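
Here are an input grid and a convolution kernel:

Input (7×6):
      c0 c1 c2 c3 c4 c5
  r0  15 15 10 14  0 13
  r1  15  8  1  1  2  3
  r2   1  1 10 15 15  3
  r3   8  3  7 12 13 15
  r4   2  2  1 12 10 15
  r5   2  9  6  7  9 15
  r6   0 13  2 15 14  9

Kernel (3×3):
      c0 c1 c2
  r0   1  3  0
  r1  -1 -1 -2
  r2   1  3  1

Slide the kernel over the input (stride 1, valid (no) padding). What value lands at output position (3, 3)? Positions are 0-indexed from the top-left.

The receptive field on the input at this output position is [12 13 15 / 12 10 15 / 7 9 15]. Elementwise product with the kernel and sum: 12·1 + 13·3 + 12·-1 + 10·-1 + 15·-2 + 7·1 + 9·3 + 15·1.

48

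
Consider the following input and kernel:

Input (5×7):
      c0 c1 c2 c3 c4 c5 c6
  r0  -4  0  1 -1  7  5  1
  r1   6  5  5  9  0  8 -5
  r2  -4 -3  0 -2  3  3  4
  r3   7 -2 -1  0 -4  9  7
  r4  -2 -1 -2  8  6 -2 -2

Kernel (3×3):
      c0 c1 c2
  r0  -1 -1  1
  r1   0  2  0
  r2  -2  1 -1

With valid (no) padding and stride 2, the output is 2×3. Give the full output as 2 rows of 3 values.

20 20 -2
8 11 4

Output[0,0]: The receptive field on the input at this output position is [-4 0 1 / 6 5 5 / -4 -3 0]. Elementwise product with the kernel and sum: -4·-1 + 0·-1 + 1·1 + 5·2 + -4·-2 + -3·1 + 0·-1.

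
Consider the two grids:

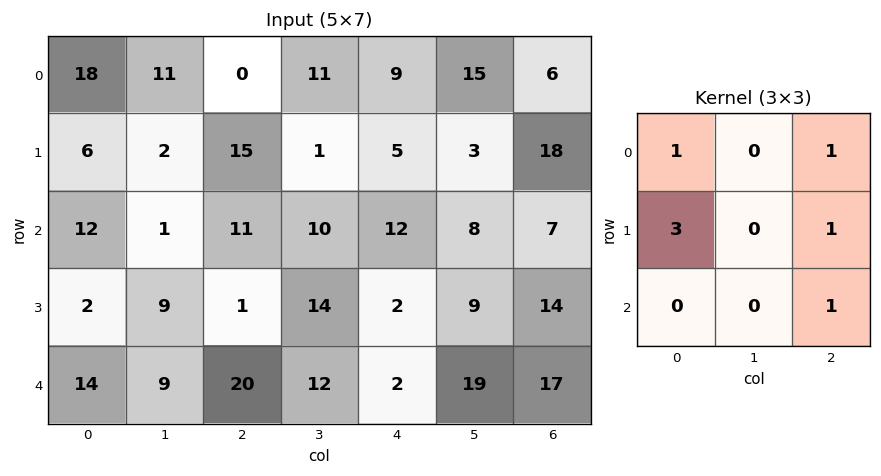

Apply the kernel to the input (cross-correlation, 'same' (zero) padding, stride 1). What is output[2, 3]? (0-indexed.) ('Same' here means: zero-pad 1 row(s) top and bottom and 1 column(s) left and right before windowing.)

The receptive field on the zero-padded input at this output position is [15 1 5 / 11 10 12 / 1 14 2]. Elementwise product with the kernel and sum: 15·1 + 5·1 + 11·3 + 12·1 + 2·1.

67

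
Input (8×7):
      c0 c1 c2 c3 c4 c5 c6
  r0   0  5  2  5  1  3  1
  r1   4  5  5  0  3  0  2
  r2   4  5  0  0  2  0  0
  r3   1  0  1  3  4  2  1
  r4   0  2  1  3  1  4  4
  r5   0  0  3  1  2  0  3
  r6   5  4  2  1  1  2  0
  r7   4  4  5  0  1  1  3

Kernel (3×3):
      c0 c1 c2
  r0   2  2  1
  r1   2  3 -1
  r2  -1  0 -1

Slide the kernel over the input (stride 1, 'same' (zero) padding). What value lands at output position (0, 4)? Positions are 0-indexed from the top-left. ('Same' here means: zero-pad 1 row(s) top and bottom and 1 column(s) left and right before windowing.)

10

The receptive field on the zero-padded input at this output position is [0 0 0 / 5 1 3 / 0 3 0]. Elementwise product with the kernel and sum: 0·2 + 0·2 + 0·1 + 5·2 + 1·3 + 3·-1 + 0·-1 + 0·-1.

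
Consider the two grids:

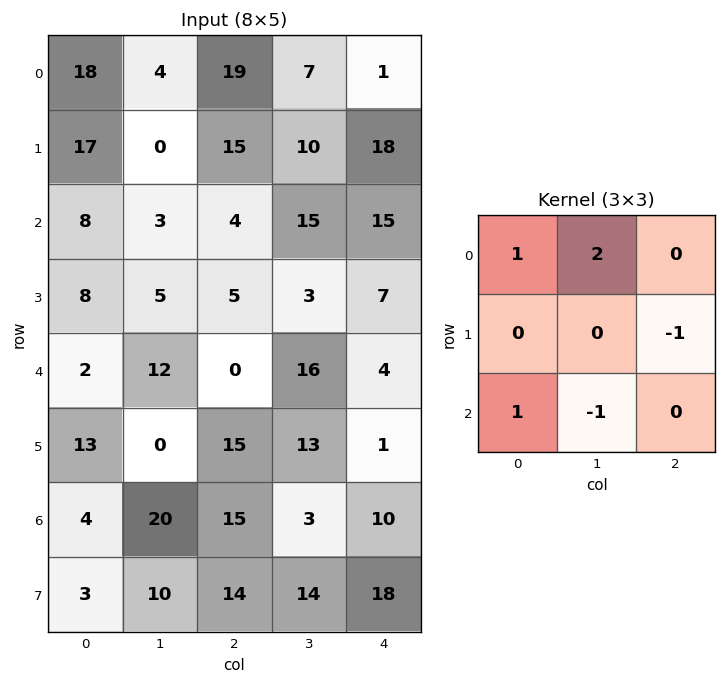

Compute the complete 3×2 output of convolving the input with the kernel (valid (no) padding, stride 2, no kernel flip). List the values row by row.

Output[0,0]: The receptive field on the input at this output position is [18 4 19 / 17 0 15 / 8 3 4]. Elementwise product with the kernel and sum: 18·1 + 4·2 + 15·-1 + 8·1 + 3·-1.
Output[0,1]: The receptive field on the input at this output position is [19 7 1 / 15 10 18 / 4 15 15]. Elementwise product with the kernel and sum: 19·1 + 7·2 + 18·-1 + 4·1 + 15·-1.

16 4
-1 11
-5 43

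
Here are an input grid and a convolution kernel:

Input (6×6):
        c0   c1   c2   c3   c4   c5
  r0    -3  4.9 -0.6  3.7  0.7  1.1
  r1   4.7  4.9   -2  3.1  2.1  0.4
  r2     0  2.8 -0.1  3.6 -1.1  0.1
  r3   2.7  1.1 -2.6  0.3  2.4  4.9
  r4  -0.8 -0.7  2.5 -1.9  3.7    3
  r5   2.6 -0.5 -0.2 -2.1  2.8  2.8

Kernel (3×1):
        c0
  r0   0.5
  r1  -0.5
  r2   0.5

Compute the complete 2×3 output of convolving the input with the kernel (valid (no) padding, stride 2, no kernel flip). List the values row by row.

Output[0,0]: The receptive field on the input at this output position is [-3 / 4.7 / 0]. Elementwise product with the kernel and sum: -3·0.5 + 4.7·-0.5 + 0·0.5.

-3.85 0.65 -1.25
-1.75 2.5 0.1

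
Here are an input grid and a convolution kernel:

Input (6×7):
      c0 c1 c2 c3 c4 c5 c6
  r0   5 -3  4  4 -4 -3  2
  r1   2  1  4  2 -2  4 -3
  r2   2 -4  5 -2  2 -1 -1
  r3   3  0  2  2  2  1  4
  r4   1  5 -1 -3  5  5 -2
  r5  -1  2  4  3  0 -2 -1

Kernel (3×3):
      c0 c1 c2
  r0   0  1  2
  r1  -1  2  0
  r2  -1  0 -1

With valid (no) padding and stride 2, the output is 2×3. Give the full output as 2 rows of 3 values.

-2 -11 10
3 0 -6

Output[0,0]: The receptive field on the input at this output position is [5 -3 4 / 2 1 4 / 2 -4 5]. Elementwise product with the kernel and sum: -3·1 + 4·2 + 2·-1 + 1·2 + 2·-1 + 5·-1.
Output[0,1]: The receptive field on the input at this output position is [4 4 -4 / 4 2 -2 / 5 -2 2]. Elementwise product with the kernel and sum: 4·1 + -4·2 + 4·-1 + 2·2 + 5·-1 + 2·-1.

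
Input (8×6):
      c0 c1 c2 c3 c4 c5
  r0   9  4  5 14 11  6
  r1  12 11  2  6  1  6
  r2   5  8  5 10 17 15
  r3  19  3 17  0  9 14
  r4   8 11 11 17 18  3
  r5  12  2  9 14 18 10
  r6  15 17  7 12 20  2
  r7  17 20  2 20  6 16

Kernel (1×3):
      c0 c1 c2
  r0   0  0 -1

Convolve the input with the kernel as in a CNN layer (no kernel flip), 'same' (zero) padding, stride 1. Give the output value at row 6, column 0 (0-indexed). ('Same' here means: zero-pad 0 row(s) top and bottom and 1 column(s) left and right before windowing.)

-17

The receptive field on the zero-padded input at this output position is [0 15 17]. Elementwise product with the kernel and sum: 17·-1.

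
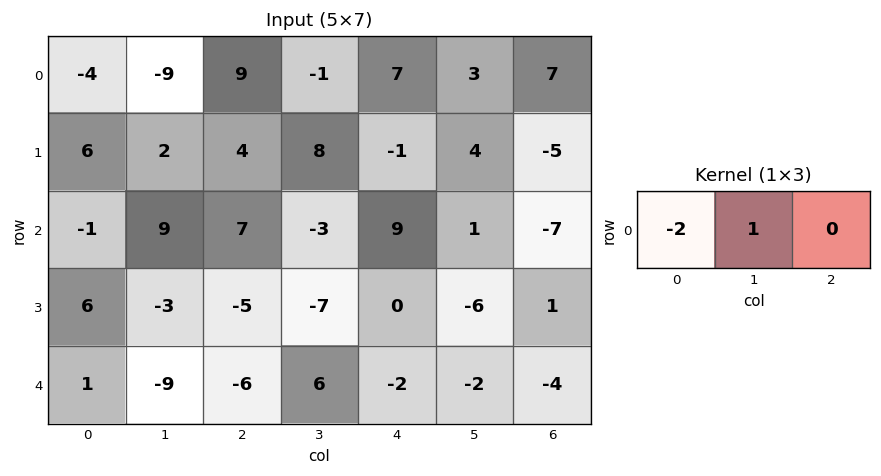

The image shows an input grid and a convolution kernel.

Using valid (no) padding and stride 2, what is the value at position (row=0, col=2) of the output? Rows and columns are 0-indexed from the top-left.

The receptive field on the input at this output position is [7 3 7]. Elementwise product with the kernel and sum: 7·-2 + 3·1.

-11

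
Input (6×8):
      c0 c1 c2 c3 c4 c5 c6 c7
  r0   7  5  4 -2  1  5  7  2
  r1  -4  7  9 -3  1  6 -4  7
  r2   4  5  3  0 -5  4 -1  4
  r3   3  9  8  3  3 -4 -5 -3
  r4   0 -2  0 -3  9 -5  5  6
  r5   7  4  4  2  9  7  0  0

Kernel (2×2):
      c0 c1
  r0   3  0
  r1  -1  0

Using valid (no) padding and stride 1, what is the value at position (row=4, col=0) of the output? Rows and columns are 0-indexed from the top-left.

The receptive field on the input at this output position is [0 -2 / 7 4]. Elementwise product with the kernel and sum: 0·3 + 7·-1.

-7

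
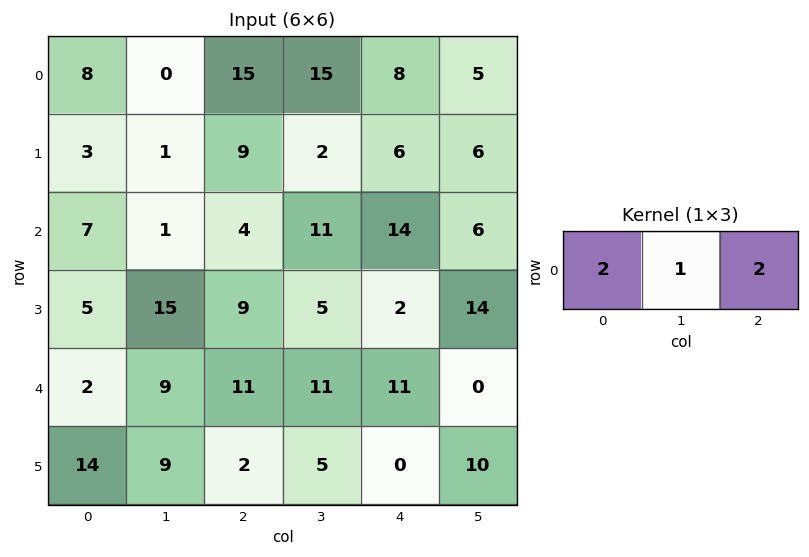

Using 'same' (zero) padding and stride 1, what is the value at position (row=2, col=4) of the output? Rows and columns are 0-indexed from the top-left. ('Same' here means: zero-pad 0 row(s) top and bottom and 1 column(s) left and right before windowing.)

48

The receptive field on the zero-padded input at this output position is [11 14 6]. Elementwise product with the kernel and sum: 11·2 + 14·1 + 6·2.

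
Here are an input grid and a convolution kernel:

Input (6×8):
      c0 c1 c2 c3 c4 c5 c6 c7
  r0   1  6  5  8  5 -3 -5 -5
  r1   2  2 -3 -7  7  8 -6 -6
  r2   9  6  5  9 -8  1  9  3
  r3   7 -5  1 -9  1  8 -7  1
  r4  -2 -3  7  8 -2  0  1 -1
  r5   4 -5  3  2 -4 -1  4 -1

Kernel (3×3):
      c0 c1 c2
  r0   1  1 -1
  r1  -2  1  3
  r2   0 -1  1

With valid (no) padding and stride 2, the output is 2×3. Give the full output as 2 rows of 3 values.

-10 11 -9
4 4 -30

Output[0,0]: The receptive field on the input at this output position is [1 6 5 / 2 2 -3 / 9 6 5]. Elementwise product with the kernel and sum: 1·1 + 6·1 + 5·-1 + 2·-2 + 2·1 + -3·3 + 6·-1 + 5·1.
Output[0,1]: The receptive field on the input at this output position is [5 8 5 / -3 -7 7 / 5 9 -8]. Elementwise product with the kernel and sum: 5·1 + 8·1 + 5·-1 + -3·-2 + -7·1 + 7·3 + 9·-1 + -8·1.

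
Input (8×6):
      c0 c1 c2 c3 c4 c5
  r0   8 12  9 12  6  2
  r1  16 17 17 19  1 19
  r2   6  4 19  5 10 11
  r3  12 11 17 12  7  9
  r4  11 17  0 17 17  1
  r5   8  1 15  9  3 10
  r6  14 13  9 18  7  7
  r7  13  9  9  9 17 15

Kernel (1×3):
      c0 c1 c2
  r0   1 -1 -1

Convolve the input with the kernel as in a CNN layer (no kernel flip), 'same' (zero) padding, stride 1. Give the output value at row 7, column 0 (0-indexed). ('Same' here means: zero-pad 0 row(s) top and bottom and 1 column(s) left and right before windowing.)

The receptive field on the zero-padded input at this output position is [0 13 9]. Elementwise product with the kernel and sum: 0·1 + 13·-1 + 9·-1.

-22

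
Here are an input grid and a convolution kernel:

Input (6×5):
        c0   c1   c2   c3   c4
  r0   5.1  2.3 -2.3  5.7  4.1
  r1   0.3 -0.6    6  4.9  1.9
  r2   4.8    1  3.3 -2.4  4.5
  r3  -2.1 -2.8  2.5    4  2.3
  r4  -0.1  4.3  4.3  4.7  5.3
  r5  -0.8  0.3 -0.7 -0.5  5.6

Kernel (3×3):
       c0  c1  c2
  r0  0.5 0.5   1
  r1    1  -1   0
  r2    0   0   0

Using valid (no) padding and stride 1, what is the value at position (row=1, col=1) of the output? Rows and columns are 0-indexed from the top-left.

5.3

The receptive field on the input at this output position is [-0.6 6 4.9 / 1 3.3 -2.4 / -2.8 2.5 4]. Elementwise product with the kernel and sum: -0.6·0.5 + 6·0.5 + 4.9·1 + 1·1 + 3.3·-1.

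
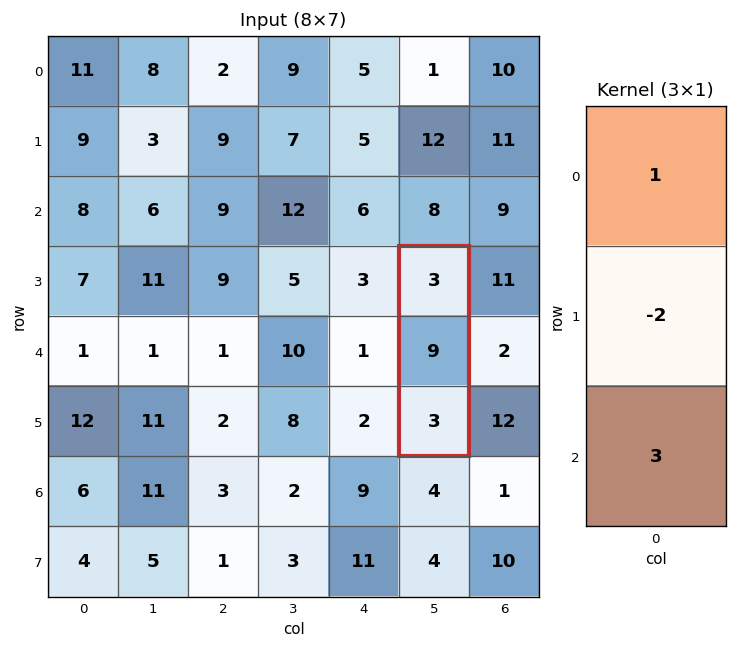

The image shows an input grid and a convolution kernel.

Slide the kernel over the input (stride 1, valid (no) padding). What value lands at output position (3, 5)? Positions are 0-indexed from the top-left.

The receptive field on the input at this output position is [3 / 9 / 3]. Elementwise product with the kernel and sum: 3·1 + 9·-2 + 3·3.

-6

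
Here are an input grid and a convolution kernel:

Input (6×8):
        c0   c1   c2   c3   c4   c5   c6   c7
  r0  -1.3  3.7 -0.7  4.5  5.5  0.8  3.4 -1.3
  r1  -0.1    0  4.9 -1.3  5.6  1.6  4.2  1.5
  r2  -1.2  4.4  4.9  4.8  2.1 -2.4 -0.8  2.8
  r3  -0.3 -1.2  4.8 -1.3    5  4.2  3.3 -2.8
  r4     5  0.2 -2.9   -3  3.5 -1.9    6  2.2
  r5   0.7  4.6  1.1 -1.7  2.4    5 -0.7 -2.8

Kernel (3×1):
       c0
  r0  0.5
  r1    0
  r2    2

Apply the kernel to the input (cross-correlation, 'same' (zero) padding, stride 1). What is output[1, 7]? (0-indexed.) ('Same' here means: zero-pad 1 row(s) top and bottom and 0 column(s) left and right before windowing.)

4.95

The receptive field on the zero-padded input at this output position is [-1.3 / 1.5 / 2.8]. Elementwise product with the kernel and sum: -1.3·0.5 + 2.8·2.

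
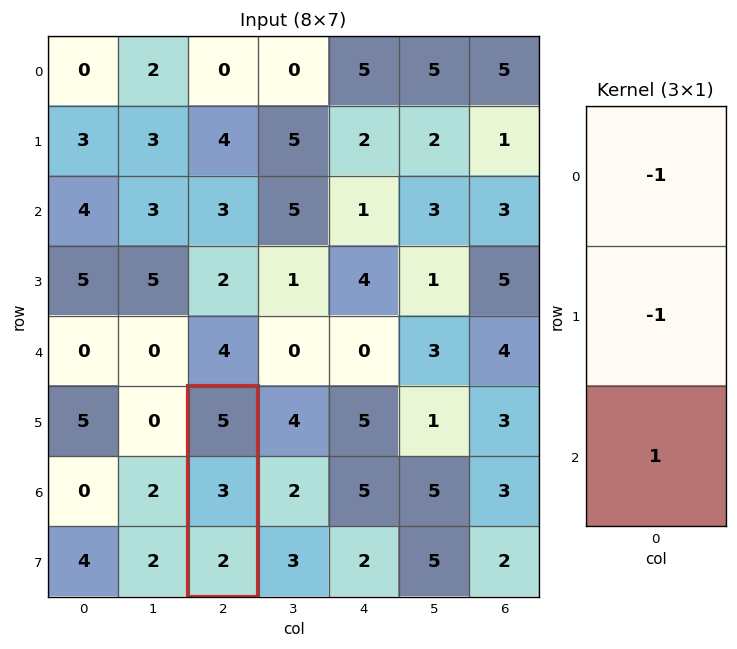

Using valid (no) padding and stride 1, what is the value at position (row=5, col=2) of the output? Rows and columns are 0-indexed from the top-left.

-6

The receptive field on the input at this output position is [5 / 3 / 2]. Elementwise product with the kernel and sum: 5·-1 + 3·-1 + 2·1.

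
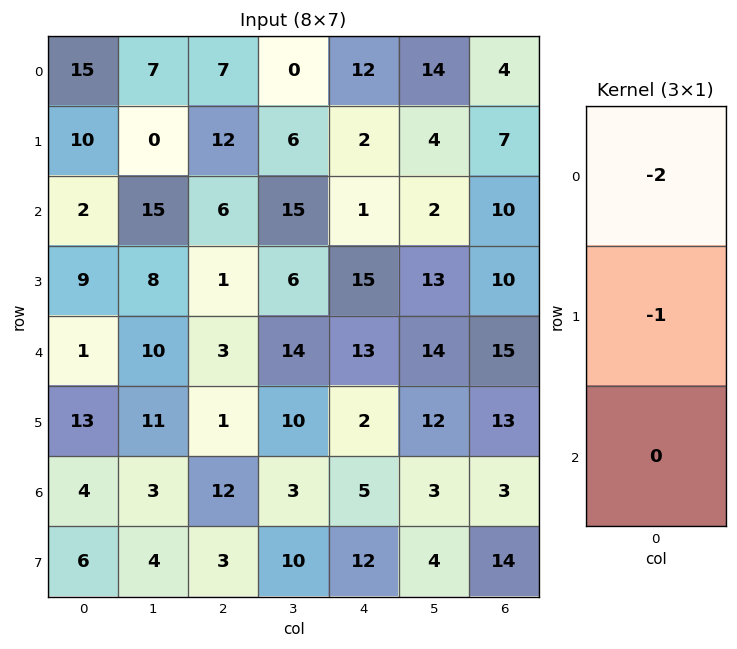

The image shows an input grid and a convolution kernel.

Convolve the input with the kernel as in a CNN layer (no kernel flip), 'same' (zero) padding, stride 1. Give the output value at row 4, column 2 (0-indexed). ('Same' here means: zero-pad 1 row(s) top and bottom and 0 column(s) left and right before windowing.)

-5

The receptive field on the zero-padded input at this output position is [1 / 3 / 1]. Elementwise product with the kernel and sum: 1·-2 + 3·-1.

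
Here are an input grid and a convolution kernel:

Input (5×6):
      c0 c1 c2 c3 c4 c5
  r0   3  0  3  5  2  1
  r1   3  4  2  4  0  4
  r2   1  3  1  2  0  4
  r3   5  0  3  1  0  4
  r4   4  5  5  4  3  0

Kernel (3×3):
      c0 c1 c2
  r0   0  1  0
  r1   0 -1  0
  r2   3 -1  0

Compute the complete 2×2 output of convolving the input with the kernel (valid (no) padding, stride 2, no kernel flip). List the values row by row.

Output[0,0]: The receptive field on the input at this output position is [3 0 3 / 3 4 2 / 1 3 1]. Elementwise product with the kernel and sum: 0·1 + 4·-1 + 1·3 + 3·-1.

-4 2
10 12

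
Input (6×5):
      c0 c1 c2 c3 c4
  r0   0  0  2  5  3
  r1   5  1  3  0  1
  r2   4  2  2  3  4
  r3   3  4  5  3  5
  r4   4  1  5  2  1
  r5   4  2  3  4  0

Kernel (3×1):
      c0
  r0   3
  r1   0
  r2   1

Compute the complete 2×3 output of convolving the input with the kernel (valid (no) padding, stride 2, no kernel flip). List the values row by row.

4 8 13
16 11 13

Output[0,0]: The receptive field on the input at this output position is [0 / 5 / 4]. Elementwise product with the kernel and sum: 0·3 + 4·1.
Output[0,1]: The receptive field on the input at this output position is [2 / 3 / 2]. Elementwise product with the kernel and sum: 2·3 + 2·1.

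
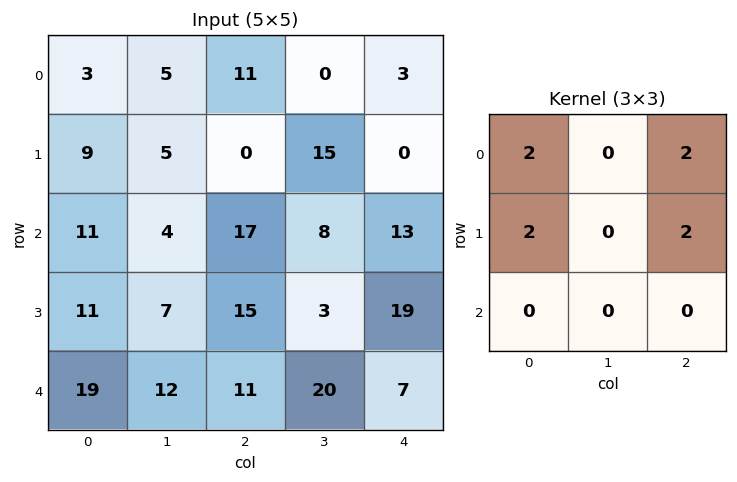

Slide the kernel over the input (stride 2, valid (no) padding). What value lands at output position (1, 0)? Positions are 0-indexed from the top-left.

The receptive field on the input at this output position is [11 4 17 / 11 7 15 / 19 12 11]. Elementwise product with the kernel and sum: 11·2 + 17·2 + 11·2 + 15·2.

108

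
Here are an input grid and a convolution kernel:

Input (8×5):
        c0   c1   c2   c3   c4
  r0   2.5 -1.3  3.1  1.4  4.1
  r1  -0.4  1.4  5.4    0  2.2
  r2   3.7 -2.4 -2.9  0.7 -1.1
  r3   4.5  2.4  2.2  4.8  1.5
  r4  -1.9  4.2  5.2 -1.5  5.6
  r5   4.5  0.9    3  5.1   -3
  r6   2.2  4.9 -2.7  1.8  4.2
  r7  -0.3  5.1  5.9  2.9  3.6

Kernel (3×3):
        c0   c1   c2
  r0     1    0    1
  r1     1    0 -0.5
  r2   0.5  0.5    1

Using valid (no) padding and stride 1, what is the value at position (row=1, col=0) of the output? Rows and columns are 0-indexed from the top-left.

The receptive field on the input at this output position is [-0.4 1.4 5.4 / 3.7 -2.4 -2.9 / 4.5 2.4 2.2]. Elementwise product with the kernel and sum: -0.4·1 + 5.4·1 + 3.7·1 + -2.9·-0.5 + 4.5·0.5 + 2.4·0.5 + 2.2·1.

15.8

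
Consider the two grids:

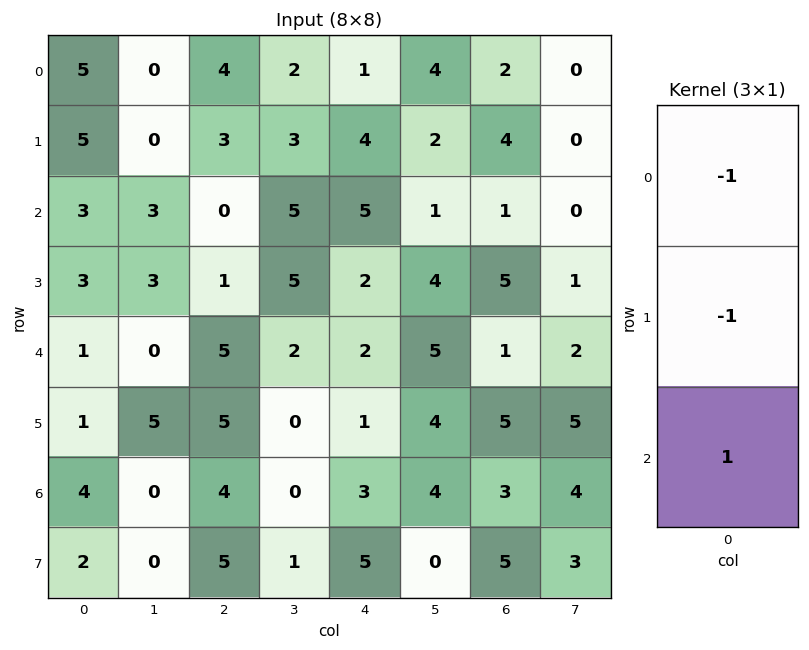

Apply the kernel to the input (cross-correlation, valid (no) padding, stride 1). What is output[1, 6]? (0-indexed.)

The receptive field on the input at this output position is [4 / 1 / 5]. Elementwise product with the kernel and sum: 4·-1 + 1·-1 + 5·1.

0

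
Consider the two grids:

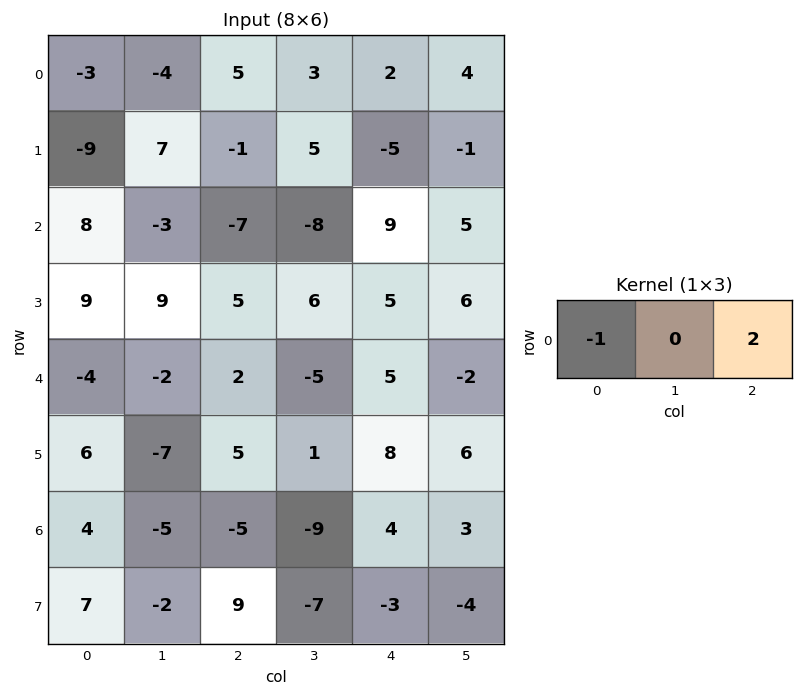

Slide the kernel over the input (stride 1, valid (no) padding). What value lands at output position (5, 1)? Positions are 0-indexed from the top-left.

9

The receptive field on the input at this output position is [-7 5 1]. Elementwise product with the kernel and sum: -7·-1 + 1·2.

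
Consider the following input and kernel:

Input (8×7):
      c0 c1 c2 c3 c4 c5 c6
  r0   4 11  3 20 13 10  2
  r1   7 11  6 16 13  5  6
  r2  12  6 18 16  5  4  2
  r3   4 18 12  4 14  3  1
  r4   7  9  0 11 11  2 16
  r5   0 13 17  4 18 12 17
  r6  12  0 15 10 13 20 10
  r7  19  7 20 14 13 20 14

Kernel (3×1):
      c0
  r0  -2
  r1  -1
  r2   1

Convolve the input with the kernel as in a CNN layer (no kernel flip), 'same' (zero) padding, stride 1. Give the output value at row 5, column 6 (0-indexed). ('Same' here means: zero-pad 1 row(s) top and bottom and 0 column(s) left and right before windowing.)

The receptive field on the zero-padded input at this output position is [16 / 17 / 10]. Elementwise product with the kernel and sum: 16·-2 + 17·-1 + 10·1.

-39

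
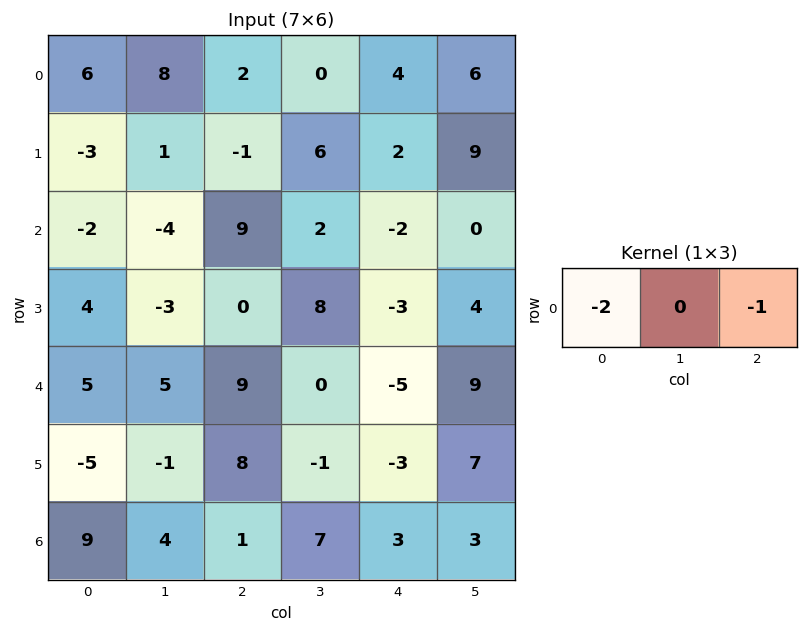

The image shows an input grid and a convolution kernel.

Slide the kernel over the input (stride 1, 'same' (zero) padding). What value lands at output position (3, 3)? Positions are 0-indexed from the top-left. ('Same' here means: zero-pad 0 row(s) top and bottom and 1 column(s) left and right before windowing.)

3

The receptive field on the zero-padded input at this output position is [0 8 -3]. Elementwise product with the kernel and sum: 0·-2 + -3·-1.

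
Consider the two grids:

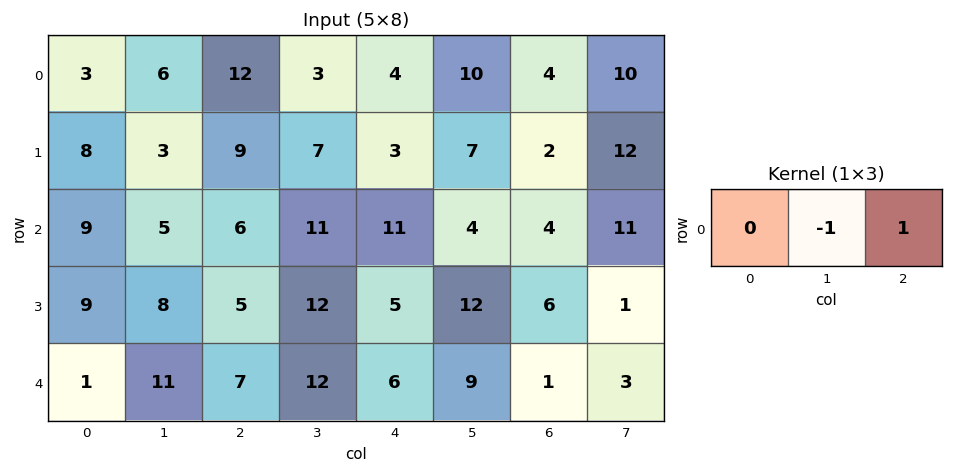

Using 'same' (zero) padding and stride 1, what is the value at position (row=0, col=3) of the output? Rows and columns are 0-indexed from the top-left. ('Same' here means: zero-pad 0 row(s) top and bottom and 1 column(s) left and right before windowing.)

1

The receptive field on the zero-padded input at this output position is [12 3 4]. Elementwise product with the kernel and sum: 3·-1 + 4·1.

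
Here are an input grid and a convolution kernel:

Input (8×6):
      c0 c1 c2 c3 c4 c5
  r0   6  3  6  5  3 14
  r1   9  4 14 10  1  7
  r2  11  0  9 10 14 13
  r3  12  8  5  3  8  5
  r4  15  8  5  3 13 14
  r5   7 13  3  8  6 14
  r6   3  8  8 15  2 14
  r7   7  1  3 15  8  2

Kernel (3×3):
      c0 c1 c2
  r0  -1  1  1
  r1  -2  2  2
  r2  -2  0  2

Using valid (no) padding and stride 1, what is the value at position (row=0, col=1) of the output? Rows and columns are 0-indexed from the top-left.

68

The receptive field on the input at this output position is [3 6 5 / 4 14 10 / 0 9 10]. Elementwise product with the kernel and sum: 3·-1 + 6·1 + 5·1 + 4·-2 + 14·2 + 10·2 + 0·-2 + 10·2.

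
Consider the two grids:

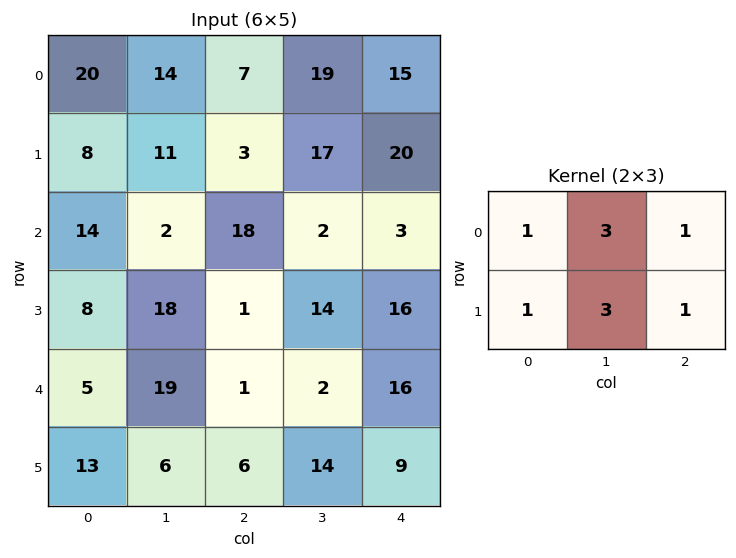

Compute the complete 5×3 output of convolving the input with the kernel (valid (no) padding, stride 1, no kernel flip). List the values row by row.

Output[0,0]: The receptive field on the input at this output position is [20 14 7 / 8 11 3]. Elementwise product with the kernel and sum: 20·1 + 14·3 + 7·1 + 8·1 + 11·3 + 3·1.

113 91 153
82 95 101
101 93 86
126 59 82
100 62 80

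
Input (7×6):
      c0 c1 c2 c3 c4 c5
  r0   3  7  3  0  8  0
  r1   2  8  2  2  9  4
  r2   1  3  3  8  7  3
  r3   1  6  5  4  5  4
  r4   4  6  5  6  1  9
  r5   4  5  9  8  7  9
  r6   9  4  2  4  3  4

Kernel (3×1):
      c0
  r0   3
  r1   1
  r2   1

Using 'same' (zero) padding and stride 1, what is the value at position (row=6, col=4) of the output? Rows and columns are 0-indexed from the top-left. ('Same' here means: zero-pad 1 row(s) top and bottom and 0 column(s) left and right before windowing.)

The receptive field on the zero-padded input at this output position is [7 / 3 / 0]. Elementwise product with the kernel and sum: 7·3 + 3·1 + 0·1.

24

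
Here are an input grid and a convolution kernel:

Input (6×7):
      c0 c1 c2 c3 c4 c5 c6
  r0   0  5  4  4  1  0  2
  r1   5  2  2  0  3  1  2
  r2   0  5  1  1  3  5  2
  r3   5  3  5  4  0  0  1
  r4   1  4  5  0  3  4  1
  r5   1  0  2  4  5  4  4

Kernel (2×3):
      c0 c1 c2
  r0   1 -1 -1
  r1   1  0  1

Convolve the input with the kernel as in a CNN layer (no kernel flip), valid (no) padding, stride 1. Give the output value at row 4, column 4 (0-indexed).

The receptive field on the input at this output position is [3 4 1 / 5 4 4]. Elementwise product with the kernel and sum: 3·1 + 4·-1 + 1·-1 + 5·1 + 4·1.

7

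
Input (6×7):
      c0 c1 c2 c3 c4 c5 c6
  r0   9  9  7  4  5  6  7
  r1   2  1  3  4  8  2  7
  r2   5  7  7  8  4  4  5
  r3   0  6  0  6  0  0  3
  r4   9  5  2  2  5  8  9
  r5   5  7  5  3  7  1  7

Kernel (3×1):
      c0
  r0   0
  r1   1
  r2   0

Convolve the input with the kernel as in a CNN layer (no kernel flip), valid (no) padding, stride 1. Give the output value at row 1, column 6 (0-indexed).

The receptive field on the input at this output position is [7 / 5 / 3]. Elementwise product with the kernel and sum: 5·1.

5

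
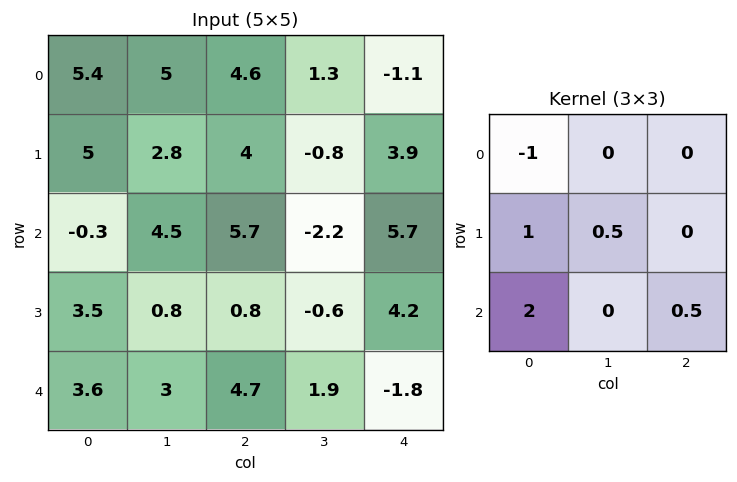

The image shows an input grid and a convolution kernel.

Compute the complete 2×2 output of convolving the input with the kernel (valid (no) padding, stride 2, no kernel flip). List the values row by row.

Output[0,0]: The receptive field on the input at this output position is [5.4 5 4.6 / 5 2.8 4 / -0.3 4.5 5.7]. Elementwise product with the kernel and sum: 5.4·-1 + 5·1 + 2.8·0.5 + -0.3·2 + 5.7·0.5.

3.25 13.25
13.75 3.3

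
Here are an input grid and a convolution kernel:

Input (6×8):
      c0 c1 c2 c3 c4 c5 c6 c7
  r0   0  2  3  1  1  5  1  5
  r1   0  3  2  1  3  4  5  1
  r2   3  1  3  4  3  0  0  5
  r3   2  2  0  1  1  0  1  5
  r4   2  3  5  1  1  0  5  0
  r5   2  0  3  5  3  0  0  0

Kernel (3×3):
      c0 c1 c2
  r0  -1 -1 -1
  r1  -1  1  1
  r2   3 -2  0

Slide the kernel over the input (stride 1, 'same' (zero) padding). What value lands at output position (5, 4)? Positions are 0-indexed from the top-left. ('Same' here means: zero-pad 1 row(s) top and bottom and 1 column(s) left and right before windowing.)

-4

The receptive field on the zero-padded input at this output position is [1 1 0 / 5 3 0 / 0 0 0]. Elementwise product with the kernel and sum: 1·-1 + 1·-1 + 0·-1 + 5·-1 + 3·1 + 0·1 + 0·3 + 0·-2.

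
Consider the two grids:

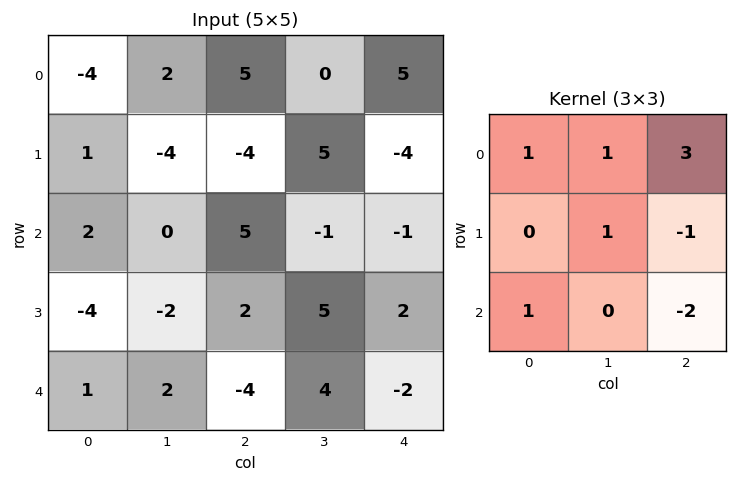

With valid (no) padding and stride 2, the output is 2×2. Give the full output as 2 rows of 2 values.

5 36
22 4

Output[0,0]: The receptive field on the input at this output position is [-4 2 5 / 1 -4 -4 / 2 0 5]. Elementwise product with the kernel and sum: -4·1 + 2·1 + 5·3 + -4·1 + -4·-1 + 2·1 + 5·-2.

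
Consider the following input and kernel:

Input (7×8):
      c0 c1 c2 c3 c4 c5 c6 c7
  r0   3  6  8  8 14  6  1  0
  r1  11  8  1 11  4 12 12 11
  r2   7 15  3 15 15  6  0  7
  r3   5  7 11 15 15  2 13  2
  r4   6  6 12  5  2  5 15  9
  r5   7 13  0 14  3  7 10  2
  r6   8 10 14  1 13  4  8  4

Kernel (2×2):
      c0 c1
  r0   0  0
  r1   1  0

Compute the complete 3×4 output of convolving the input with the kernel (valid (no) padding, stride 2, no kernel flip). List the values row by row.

11 1 4 12
5 11 15 13
7 0 3 10

Output[0,0]: The receptive field on the input at this output position is [3 6 / 11 8]. Elementwise product with the kernel and sum: 11·1.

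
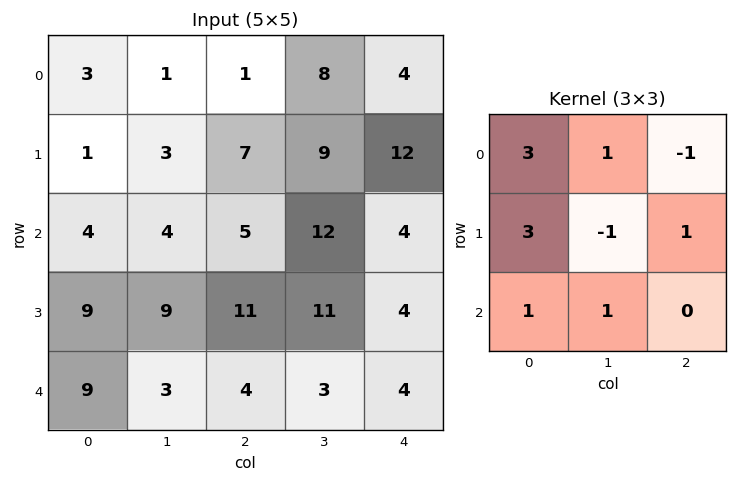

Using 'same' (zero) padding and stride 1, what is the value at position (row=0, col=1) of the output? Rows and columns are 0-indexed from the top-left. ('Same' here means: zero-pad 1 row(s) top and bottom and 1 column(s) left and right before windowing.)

The receptive field on the zero-padded input at this output position is [0 0 0 / 3 1 1 / 1 3 7]. Elementwise product with the kernel and sum: 0·3 + 0·1 + 0·-1 + 3·3 + 1·-1 + 1·1 + 1·1 + 3·1.

13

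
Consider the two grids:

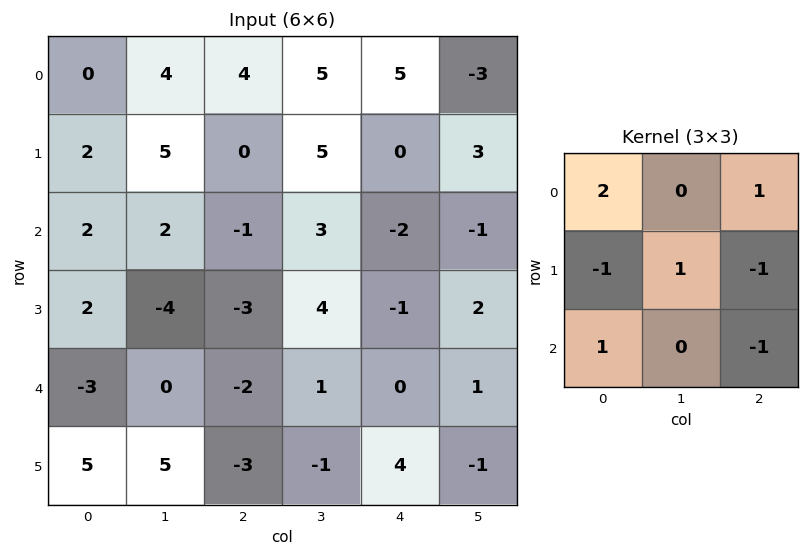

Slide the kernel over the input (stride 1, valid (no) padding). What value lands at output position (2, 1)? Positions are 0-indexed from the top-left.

The receptive field on the input at this output position is [2 -1 3 / -4 -3 4 / 0 -2 1]. Elementwise product with the kernel and sum: 2·2 + 3·1 + -4·-1 + -3·1 + 4·-1 + 0·1 + 1·-1.

3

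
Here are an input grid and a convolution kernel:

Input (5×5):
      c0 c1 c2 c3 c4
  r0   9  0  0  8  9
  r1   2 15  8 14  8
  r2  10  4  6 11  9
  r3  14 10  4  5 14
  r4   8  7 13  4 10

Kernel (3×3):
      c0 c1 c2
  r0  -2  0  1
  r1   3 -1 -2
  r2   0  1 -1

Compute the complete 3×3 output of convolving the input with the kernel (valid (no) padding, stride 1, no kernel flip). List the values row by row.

-45 12 5
24 -33 -28
4 28 -30

Output[0,0]: The receptive field on the input at this output position is [9 0 0 / 2 15 8 / 10 4 6]. Elementwise product with the kernel and sum: 9·-2 + 0·1 + 2·3 + 15·-1 + 8·-2 + 4·1 + 6·-1.
Output[0,1]: The receptive field on the input at this output position is [0 0 8 / 15 8 14 / 4 6 11]. Elementwise product with the kernel and sum: 0·-2 + 8·1 + 15·3 + 8·-1 + 14·-2 + 6·1 + 11·-1.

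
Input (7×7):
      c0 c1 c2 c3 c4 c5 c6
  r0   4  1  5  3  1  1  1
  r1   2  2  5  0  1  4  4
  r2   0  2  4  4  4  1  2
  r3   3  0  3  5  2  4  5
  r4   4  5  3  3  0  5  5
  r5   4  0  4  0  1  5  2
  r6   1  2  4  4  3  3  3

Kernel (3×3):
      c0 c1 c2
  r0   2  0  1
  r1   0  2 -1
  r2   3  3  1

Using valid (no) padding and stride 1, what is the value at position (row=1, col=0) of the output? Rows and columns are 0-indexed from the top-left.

The receptive field on the input at this output position is [2 2 5 / 0 2 4 / 3 0 3]. Elementwise product with the kernel and sum: 2·2 + 5·1 + 2·2 + 4·-1 + 3·3 + 0·3 + 3·1.

21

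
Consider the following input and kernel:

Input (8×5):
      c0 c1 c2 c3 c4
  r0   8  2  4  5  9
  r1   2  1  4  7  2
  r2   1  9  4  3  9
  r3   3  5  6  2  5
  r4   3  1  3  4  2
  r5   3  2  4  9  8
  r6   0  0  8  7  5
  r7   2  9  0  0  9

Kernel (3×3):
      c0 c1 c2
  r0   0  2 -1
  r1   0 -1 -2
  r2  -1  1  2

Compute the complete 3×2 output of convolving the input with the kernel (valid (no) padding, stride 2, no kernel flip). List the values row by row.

7 7
1 -10
5 -10

Output[0,0]: The receptive field on the input at this output position is [8 2 4 / 2 1 4 / 1 9 4]. Elementwise product with the kernel and sum: 2·2 + 4·-1 + 1·-1 + 4·-2 + 1·-1 + 9·1 + 4·2.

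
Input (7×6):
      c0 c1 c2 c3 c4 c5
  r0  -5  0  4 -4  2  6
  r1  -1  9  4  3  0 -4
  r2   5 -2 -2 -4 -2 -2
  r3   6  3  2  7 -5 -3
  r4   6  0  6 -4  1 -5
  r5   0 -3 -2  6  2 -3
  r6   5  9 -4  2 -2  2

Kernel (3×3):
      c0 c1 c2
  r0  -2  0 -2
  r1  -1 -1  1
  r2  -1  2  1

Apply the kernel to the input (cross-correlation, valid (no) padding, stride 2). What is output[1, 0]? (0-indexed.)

The receptive field on the input at this output position is [5 -2 -2 / 6 3 2 / 6 0 6]. Elementwise product with the kernel and sum: 5·-2 + -2·-2 + 6·-1 + 3·-1 + 2·1 + 6·-1 + 0·2 + 6·1.

-13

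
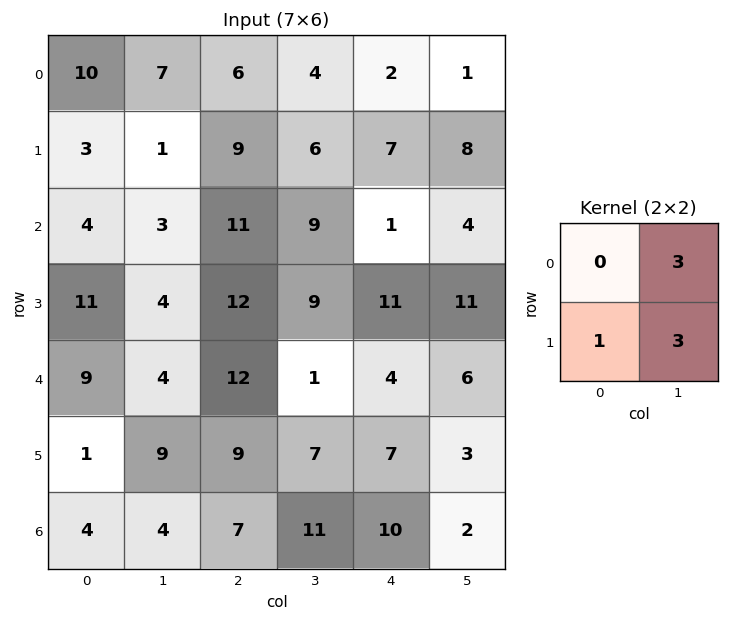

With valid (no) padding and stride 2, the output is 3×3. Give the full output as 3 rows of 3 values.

27 39 34
32 66 56
40 33 34

Output[0,0]: The receptive field on the input at this output position is [10 7 / 3 1]. Elementwise product with the kernel and sum: 7·3 + 3·1 + 1·3.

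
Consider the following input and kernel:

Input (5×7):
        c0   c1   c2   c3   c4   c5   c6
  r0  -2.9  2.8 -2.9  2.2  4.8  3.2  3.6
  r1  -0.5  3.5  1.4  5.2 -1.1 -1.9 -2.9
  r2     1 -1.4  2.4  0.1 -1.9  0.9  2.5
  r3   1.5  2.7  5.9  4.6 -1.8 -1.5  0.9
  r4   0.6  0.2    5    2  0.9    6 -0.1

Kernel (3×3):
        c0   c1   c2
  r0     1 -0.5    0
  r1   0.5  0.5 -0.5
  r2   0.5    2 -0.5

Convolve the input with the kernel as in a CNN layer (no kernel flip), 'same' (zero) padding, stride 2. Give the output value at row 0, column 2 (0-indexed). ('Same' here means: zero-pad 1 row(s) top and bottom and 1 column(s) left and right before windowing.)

The receptive field on the zero-padded input at this output position is [0 0 0 / 2.2 4.8 3.2 / 5.2 -1.1 -1.9]. Elementwise product with the kernel and sum: 0·1 + 0·-0.5 + 2.2·0.5 + 4.8·0.5 + 3.2·-0.5 + 5.2·0.5 + -1.1·2 + -1.9·-0.5.

3.25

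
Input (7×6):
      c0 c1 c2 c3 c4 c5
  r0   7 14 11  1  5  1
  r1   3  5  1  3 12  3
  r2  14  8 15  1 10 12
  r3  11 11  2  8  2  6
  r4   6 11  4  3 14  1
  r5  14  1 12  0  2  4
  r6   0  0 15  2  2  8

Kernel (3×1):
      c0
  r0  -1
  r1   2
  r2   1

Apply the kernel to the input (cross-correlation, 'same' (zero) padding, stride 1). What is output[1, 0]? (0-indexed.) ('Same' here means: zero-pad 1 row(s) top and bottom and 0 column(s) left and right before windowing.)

13

The receptive field on the zero-padded input at this output position is [7 / 3 / 14]. Elementwise product with the kernel and sum: 7·-1 + 3·2 + 14·1.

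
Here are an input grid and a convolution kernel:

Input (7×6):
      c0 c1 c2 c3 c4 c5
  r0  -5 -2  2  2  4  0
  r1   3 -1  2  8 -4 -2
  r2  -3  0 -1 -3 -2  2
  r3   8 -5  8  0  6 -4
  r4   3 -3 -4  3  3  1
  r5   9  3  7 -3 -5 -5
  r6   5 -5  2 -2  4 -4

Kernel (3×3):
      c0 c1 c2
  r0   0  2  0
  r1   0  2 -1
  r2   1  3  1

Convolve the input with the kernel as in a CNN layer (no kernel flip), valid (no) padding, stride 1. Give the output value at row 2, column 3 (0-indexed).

25

The receptive field on the input at this output position is [-3 -2 2 / 0 6 -4 / 3 3 1]. Elementwise product with the kernel and sum: -2·2 + 6·2 + -4·-1 + 3·1 + 3·3 + 1·1.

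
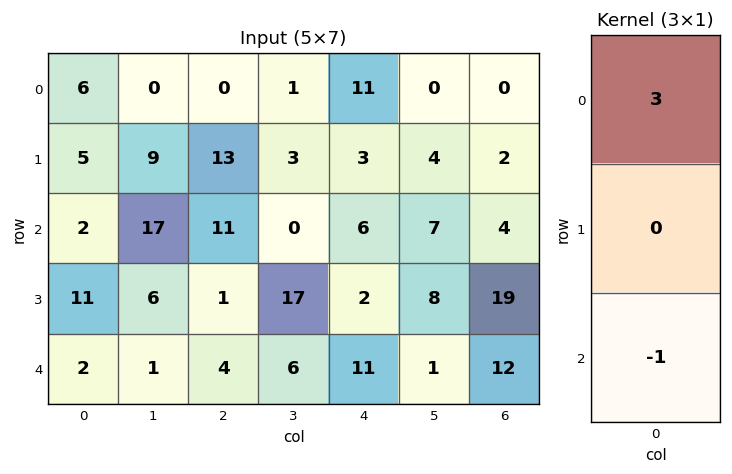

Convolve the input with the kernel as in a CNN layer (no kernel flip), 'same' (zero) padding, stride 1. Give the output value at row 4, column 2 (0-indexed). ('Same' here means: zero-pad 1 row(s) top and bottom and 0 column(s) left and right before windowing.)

3

The receptive field on the zero-padded input at this output position is [1 / 4 / 0]. Elementwise product with the kernel and sum: 1·3 + 0·-1.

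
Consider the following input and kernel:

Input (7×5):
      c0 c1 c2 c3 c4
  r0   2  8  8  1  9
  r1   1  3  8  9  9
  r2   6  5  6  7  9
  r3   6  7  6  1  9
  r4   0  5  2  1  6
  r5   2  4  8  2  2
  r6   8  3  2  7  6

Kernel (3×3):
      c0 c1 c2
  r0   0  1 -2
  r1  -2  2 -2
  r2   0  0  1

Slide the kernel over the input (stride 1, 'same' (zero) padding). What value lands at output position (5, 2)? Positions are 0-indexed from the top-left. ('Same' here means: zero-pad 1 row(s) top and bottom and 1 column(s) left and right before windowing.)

11

The receptive field on the zero-padded input at this output position is [5 2 1 / 4 8 2 / 3 2 7]. Elementwise product with the kernel and sum: 2·1 + 1·-2 + 4·-2 + 8·2 + 2·-2 + 7·1.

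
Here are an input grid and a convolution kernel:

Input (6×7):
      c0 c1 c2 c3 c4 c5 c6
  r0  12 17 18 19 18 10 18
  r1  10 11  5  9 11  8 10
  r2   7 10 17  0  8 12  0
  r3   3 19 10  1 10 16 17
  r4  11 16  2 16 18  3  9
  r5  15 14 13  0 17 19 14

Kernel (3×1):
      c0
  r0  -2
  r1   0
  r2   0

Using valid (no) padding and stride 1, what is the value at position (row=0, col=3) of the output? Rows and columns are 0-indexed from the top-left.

-38

The receptive field on the input at this output position is [19 / 9 / 0]. Elementwise product with the kernel and sum: 19·-2.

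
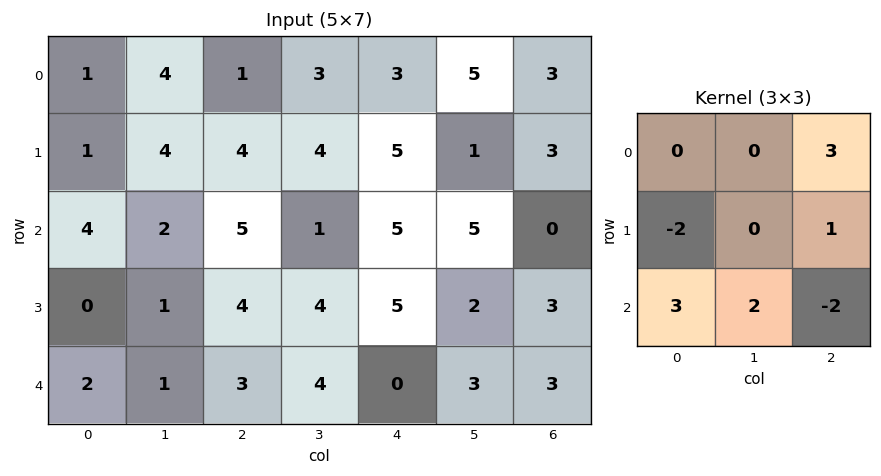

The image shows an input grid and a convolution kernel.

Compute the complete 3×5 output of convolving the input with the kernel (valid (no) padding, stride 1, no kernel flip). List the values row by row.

11 19 13 11 27
3 12 20 24 12
21 6 29 15 -7

Output[0,0]: The receptive field on the input at this output position is [1 4 1 / 1 4 4 / 4 2 5]. Elementwise product with the kernel and sum: 1·3 + 1·-2 + 4·1 + 4·3 + 2·2 + 5·-2.
Output[0,1]: The receptive field on the input at this output position is [4 1 3 / 4 4 4 / 2 5 1]. Elementwise product with the kernel and sum: 3·3 + 4·-2 + 4·1 + 2·3 + 5·2 + 1·-2.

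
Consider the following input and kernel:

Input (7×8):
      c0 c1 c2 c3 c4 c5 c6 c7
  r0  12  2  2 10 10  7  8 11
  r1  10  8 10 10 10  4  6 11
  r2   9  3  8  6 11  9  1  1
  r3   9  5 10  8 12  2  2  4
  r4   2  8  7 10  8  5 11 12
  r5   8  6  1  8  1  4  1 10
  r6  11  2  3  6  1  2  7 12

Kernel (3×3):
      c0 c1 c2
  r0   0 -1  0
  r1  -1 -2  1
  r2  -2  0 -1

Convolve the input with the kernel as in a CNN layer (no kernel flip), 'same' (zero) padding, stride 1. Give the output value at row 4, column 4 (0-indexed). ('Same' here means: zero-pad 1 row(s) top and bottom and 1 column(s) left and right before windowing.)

The receptive field on the zero-padded input at this output position is [8 12 2 / 10 8 5 / 8 1 4]. Elementwise product with the kernel and sum: 12·-1 + 10·-1 + 8·-2 + 5·1 + 8·-2 + 4·-1.

-53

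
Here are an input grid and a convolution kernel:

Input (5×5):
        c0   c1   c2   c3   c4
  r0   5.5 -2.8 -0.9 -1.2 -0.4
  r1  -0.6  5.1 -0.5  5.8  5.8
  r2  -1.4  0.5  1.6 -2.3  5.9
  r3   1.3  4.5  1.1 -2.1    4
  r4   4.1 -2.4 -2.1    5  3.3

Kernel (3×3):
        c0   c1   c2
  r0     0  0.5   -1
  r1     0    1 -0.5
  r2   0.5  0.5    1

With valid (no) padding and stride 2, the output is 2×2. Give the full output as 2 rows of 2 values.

Output[0,0]: The receptive field on the input at this output position is [5.5 -2.8 -0.9 / -0.6 5.1 -0.5 / -1.4 0.5 1.6]. Elementwise product with the kernel and sum: -2.8·0.5 + -0.9·-1 + 5.1·1 + -0.5·-0.5 + -1.4·0.5 + 0.5·0.5 + 1.6·1.
Output[0,1]: The receptive field on the input at this output position is [-0.9 -1.2 -0.4 / -0.5 5.8 5.8 / 1.6 -2.3 5.9]. Elementwise product with the kernel and sum: -1.2·0.5 + -0.4·-1 + 5.8·1 + 5.8·-0.5 + 1.6·0.5 + -2.3·0.5 + 5.9·1.

6 8.25
1.35 -6.4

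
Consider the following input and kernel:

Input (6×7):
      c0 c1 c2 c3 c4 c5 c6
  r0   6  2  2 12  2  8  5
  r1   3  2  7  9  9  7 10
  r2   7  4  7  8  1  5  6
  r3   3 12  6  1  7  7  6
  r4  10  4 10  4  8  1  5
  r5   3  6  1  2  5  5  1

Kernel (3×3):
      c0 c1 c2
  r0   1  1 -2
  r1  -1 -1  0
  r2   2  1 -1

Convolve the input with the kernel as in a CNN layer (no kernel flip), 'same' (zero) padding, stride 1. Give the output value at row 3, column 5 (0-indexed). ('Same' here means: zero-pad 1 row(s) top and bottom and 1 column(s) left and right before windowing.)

-8

The receptive field on the zero-padded input at this output position is [1 5 6 / 7 7 6 / 8 1 5]. Elementwise product with the kernel and sum: 1·1 + 5·1 + 6·-2 + 7·-1 + 7·-1 + 8·2 + 1·1 + 5·-1.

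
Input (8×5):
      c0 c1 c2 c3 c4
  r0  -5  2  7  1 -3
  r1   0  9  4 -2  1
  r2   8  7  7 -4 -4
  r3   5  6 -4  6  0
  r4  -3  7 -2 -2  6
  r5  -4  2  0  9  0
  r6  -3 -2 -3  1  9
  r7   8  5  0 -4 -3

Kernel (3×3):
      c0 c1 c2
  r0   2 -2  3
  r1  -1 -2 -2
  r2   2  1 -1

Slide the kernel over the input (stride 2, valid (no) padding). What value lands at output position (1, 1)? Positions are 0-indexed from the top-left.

-10

The receptive field on the input at this output position is [7 -4 -4 / -4 6 0 / -2 -2 6]. Elementwise product with the kernel and sum: 7·2 + -4·-2 + -4·3 + -4·-1 + 6·-2 + 0·-2 + -2·2 + -2·1 + 6·-1.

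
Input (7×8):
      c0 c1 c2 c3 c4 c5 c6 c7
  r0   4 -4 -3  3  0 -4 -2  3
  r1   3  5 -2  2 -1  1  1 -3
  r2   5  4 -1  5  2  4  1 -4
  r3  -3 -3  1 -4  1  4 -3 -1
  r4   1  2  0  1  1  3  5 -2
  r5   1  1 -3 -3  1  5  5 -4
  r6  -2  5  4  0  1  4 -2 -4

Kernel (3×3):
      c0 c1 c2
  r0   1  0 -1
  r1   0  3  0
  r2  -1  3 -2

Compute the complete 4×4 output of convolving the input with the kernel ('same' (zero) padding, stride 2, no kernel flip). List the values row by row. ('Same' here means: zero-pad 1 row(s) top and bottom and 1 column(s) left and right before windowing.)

11 -24 -7 2
7 14 6 -4
7 -3 -9 38
-7 16 -5 3

Output[0,0]: The receptive field on the zero-padded input at this output position is [0 0 0 / 0 4 -4 / 0 3 5]. Elementwise product with the kernel and sum: 0·1 + 0·-1 + 4·3 + 0·-1 + 3·3 + 5·-2.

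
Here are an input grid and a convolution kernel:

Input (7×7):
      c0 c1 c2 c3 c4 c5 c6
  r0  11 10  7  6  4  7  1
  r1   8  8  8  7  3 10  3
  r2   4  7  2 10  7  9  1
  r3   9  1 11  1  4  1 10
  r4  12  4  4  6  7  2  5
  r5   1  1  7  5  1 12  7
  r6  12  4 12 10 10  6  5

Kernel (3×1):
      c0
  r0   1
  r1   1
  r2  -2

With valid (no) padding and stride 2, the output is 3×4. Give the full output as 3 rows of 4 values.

Output[0,0]: The receptive field on the input at this output position is [11 / 8 / 4]. Elementwise product with the kernel and sum: 11·1 + 8·1 + 4·-2.

11 11 -7 2
-11 5 -3 1
-11 -13 -12 2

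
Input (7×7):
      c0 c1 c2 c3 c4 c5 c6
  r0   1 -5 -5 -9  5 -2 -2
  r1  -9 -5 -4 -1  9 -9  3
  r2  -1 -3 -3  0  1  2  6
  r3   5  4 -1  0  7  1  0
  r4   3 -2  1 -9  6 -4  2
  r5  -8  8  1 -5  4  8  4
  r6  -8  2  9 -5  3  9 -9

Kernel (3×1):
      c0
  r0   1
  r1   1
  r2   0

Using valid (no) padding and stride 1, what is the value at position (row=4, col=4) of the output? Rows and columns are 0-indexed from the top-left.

10

The receptive field on the input at this output position is [6 / 4 / 3]. Elementwise product with the kernel and sum: 6·1 + 4·1.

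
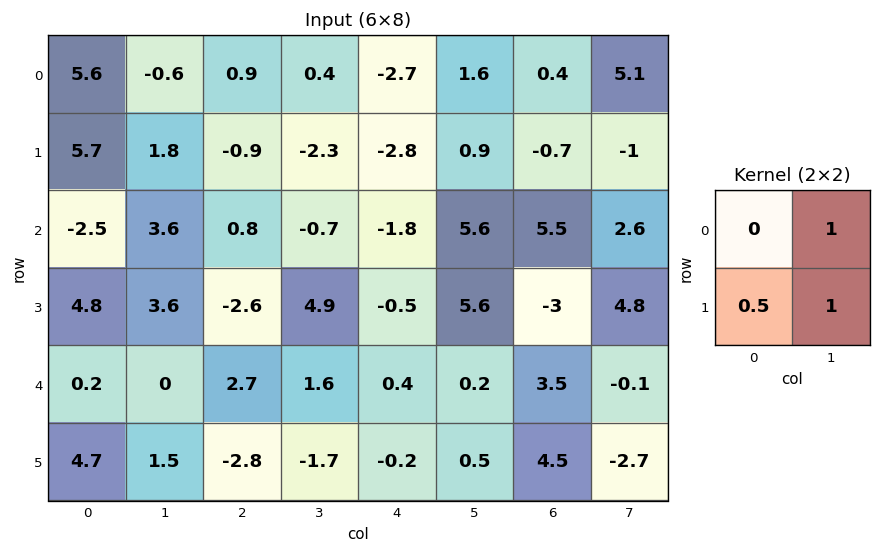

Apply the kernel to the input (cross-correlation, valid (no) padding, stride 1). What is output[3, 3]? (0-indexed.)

The receptive field on the input at this output position is [4.9 -0.5 / 1.6 0.4]. Elementwise product with the kernel and sum: -0.5·1 + 1.6·0.5 + 0.4·1.

0.7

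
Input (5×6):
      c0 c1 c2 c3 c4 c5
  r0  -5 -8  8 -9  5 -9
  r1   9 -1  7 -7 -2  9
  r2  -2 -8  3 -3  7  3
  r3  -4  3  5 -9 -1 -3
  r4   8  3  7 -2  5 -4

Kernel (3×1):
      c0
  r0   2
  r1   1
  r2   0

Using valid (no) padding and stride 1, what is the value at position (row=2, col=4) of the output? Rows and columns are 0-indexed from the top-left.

13

The receptive field on the input at this output position is [7 / -1 / 5]. Elementwise product with the kernel and sum: 7·2 + -1·1.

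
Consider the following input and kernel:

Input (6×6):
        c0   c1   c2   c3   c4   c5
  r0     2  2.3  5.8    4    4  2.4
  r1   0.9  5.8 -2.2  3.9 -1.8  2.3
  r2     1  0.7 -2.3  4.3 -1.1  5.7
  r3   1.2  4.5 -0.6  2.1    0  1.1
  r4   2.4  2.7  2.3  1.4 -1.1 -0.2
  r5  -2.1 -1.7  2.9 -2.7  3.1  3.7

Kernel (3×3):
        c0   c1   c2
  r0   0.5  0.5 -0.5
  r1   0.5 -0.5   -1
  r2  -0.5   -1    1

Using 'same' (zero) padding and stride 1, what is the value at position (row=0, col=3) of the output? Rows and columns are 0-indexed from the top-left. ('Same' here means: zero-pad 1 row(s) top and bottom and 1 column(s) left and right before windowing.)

-7.7

The receptive field on the zero-padded input at this output position is [0 0 0 / 5.8 4 4 / -2.2 3.9 -1.8]. Elementwise product with the kernel and sum: 0·0.5 + 0·0.5 + 0·-0.5 + 5.8·0.5 + 4·-0.5 + 4·-1 + -2.2·-0.5 + 3.9·-1 + -1.8·1.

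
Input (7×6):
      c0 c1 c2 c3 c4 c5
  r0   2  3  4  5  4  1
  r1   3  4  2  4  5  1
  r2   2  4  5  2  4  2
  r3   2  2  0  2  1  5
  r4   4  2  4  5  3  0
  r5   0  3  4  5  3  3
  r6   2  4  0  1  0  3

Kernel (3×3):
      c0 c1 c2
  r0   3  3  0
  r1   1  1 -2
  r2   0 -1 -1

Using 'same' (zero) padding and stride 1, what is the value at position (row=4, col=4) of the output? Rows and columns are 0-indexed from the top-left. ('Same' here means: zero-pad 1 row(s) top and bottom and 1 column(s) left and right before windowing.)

The receptive field on the zero-padded input at this output position is [2 1 5 / 5 3 0 / 5 3 3]. Elementwise product with the kernel and sum: 2·3 + 1·3 + 5·1 + 3·1 + 0·-2 + 3·-1 + 3·-1.

11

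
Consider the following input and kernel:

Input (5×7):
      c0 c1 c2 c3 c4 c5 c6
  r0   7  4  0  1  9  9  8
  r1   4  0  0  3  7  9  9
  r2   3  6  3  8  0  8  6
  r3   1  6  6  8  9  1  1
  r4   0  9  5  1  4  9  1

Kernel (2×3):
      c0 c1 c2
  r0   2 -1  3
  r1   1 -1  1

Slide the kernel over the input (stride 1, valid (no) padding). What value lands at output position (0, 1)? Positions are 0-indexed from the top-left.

The receptive field on the input at this output position is [4 0 1 / 0 0 3]. Elementwise product with the kernel and sum: 4·2 + 0·-1 + 1·3 + 0·1 + 0·-1 + 3·1.

14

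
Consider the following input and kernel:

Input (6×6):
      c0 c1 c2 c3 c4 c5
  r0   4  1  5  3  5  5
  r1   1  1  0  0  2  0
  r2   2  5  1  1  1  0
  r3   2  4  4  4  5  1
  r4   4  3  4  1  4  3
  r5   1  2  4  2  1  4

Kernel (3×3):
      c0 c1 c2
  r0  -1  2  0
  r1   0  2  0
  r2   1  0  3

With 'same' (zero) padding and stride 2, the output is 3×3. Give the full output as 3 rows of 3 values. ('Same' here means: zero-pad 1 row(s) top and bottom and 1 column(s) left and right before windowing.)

Output[0,0]: The receptive field on the zero-padded input at this output position is [0 0 0 / 0 4 1 / 0 1 1]. Elementwise product with the kernel and sum: 0·-1 + 0·2 + 4·2 + 0·1 + 1·3.

11 11 10
18 17 13
18 20 28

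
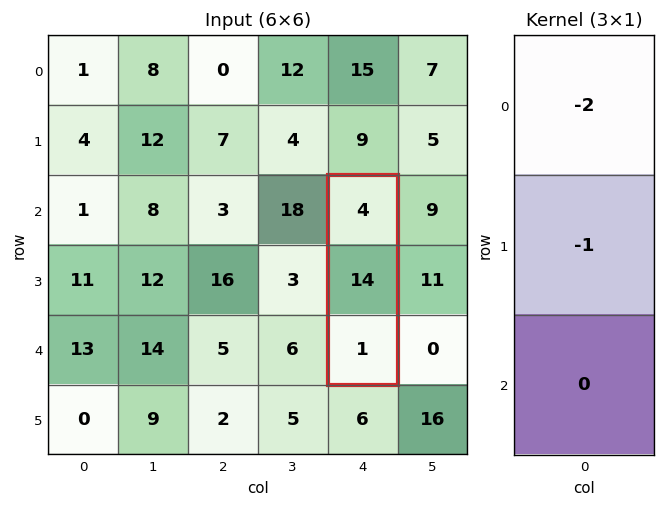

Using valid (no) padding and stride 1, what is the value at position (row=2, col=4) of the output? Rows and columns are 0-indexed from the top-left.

The receptive field on the input at this output position is [4 / 14 / 1]. Elementwise product with the kernel and sum: 4·-2 + 14·-1.

-22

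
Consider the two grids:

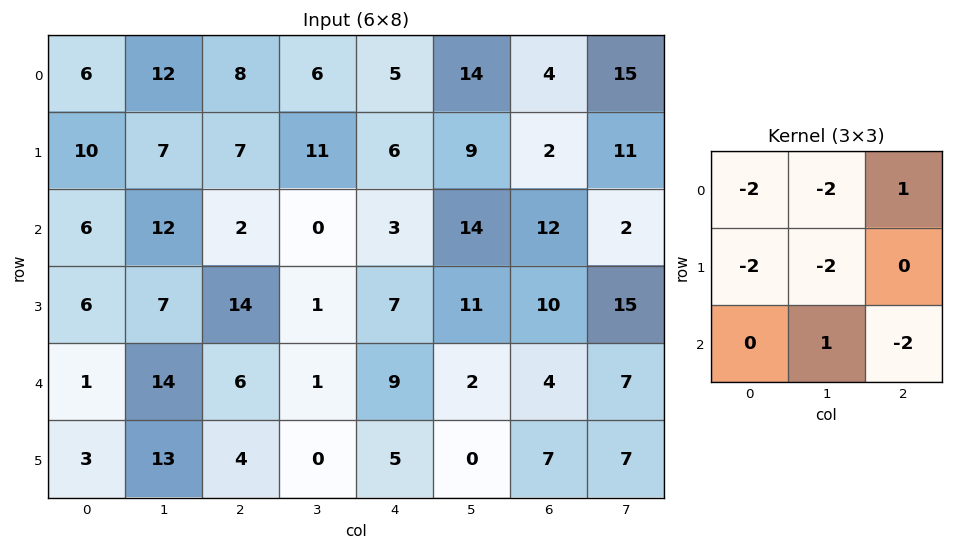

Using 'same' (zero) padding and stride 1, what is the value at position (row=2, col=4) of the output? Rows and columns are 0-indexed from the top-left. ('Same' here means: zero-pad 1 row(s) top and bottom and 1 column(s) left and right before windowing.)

The receptive field on the zero-padded input at this output position is [11 6 9 / 0 3 14 / 1 7 11]. Elementwise product with the kernel and sum: 11·-2 + 6·-2 + 9·1 + 0·-2 + 3·-2 + 7·1 + 11·-2.

-46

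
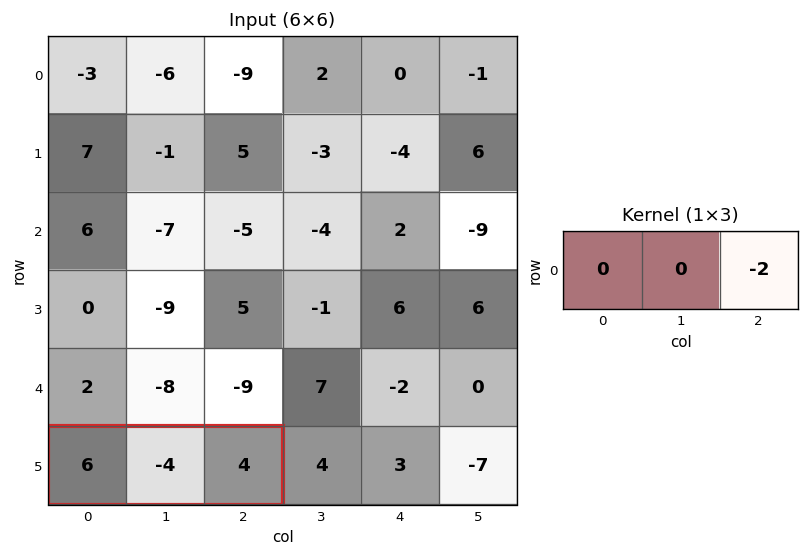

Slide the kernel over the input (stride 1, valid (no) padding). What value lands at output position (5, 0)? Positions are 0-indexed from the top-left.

The receptive field on the input at this output position is [6 -4 4]. Elementwise product with the kernel and sum: 4·-2.

-8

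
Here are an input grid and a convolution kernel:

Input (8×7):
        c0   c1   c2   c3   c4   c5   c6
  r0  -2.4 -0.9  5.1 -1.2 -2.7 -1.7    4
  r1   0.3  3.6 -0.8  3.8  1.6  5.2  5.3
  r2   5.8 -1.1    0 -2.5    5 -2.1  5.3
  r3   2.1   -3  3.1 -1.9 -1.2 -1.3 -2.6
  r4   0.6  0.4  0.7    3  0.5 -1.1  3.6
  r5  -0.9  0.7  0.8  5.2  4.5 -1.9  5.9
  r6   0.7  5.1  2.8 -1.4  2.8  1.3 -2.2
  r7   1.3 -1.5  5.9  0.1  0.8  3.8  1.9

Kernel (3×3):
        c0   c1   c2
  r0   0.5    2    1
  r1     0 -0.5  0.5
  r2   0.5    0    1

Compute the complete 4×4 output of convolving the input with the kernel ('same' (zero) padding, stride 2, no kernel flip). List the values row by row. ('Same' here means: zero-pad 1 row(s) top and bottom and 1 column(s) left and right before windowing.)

Output[0,0]: The receptive field on the zero-padded input at this output position is [0 0 0 / 0 -2.4 -0.9 / 0 0.3 3.6]. Elementwise product with the kernel and sum: 0·0.5 + 0·2 + 0·1 + -2.4·-0.5 + -0.9·0.5 + 0·0.5 + 3.6·1.

4.35 2.45 7.6 0.6
-2.25 -0.65 4.5 9.9
1.8 9.5 -4.75 -8.6
-0.4 4.4 12.8 13.85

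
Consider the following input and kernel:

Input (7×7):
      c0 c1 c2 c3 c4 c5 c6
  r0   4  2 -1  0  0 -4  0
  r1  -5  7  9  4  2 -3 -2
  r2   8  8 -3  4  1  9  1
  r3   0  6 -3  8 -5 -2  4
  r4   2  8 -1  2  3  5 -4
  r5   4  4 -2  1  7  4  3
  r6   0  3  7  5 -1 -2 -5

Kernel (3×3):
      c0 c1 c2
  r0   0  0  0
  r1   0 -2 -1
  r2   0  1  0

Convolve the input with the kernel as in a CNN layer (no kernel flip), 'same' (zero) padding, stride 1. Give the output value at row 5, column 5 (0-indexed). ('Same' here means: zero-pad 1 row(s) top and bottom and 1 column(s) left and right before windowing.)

-13

The receptive field on the zero-padded input at this output position is [3 5 -4 / 7 4 3 / -1 -2 -5]. Elementwise product with the kernel and sum: 4·-2 + 3·-1 + -2·1.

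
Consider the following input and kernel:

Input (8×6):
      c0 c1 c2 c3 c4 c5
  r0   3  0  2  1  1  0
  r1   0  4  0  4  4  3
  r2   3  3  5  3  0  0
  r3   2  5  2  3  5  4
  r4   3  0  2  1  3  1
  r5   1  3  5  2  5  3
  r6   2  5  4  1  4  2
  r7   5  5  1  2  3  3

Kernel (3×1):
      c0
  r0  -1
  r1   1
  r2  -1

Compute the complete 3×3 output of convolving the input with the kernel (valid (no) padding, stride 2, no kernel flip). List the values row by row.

Output[0,0]: The receptive field on the input at this output position is [3 / 0 / 3]. Elementwise product with the kernel and sum: 3·-1 + 0·1 + 3·-1.
Output[0,1]: The receptive field on the input at this output position is [2 / 0 / 5]. Elementwise product with the kernel and sum: 2·-1 + 0·1 + 5·-1.

-6 -7 3
-4 -5 2
-4 -1 -2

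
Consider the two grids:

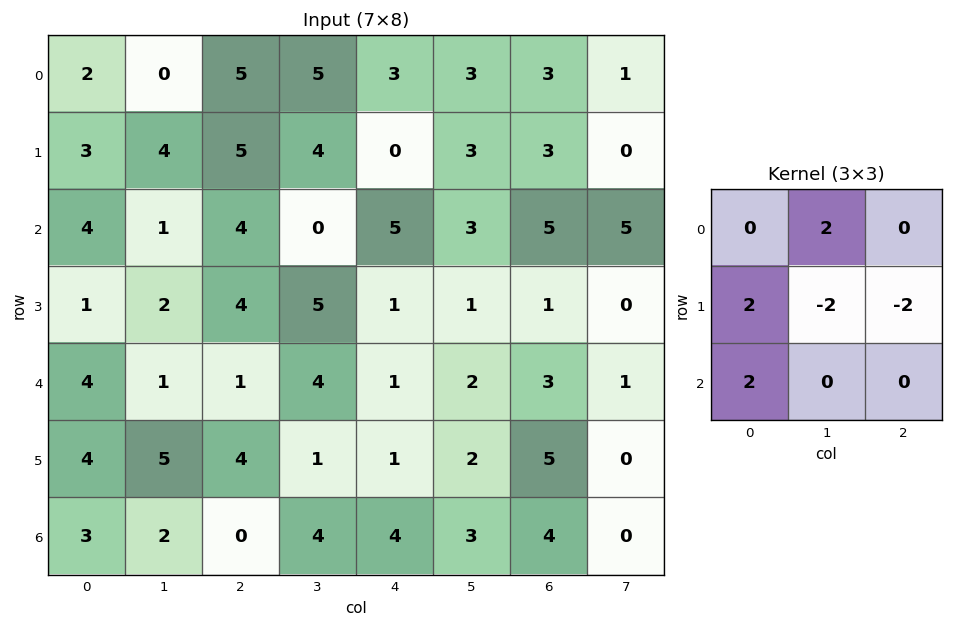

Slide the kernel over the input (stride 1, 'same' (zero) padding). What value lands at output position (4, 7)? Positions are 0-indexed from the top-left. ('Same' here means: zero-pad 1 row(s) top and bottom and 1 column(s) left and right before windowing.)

The receptive field on the zero-padded input at this output position is [1 0 0 / 3 1 0 / 5 0 0]. Elementwise product with the kernel and sum: 0·2 + 3·2 + 1·-2 + 0·-2 + 5·2.

14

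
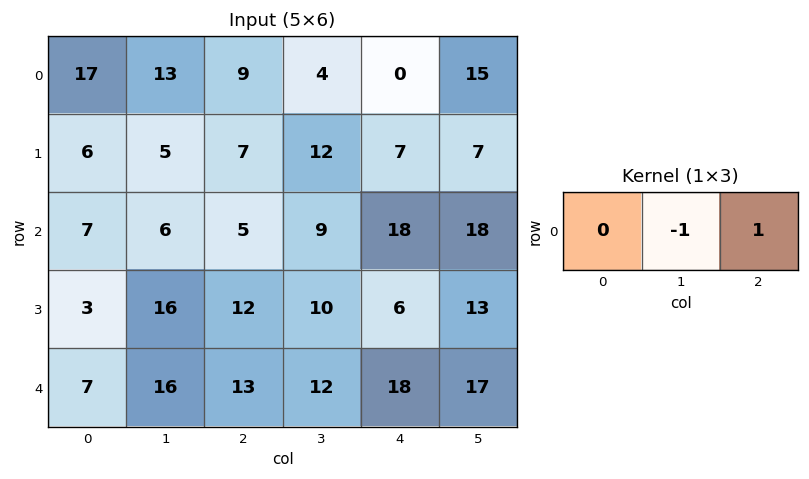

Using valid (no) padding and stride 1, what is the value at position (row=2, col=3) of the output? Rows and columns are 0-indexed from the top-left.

The receptive field on the input at this output position is [9 18 18]. Elementwise product with the kernel and sum: 18·-1 + 18·1.

0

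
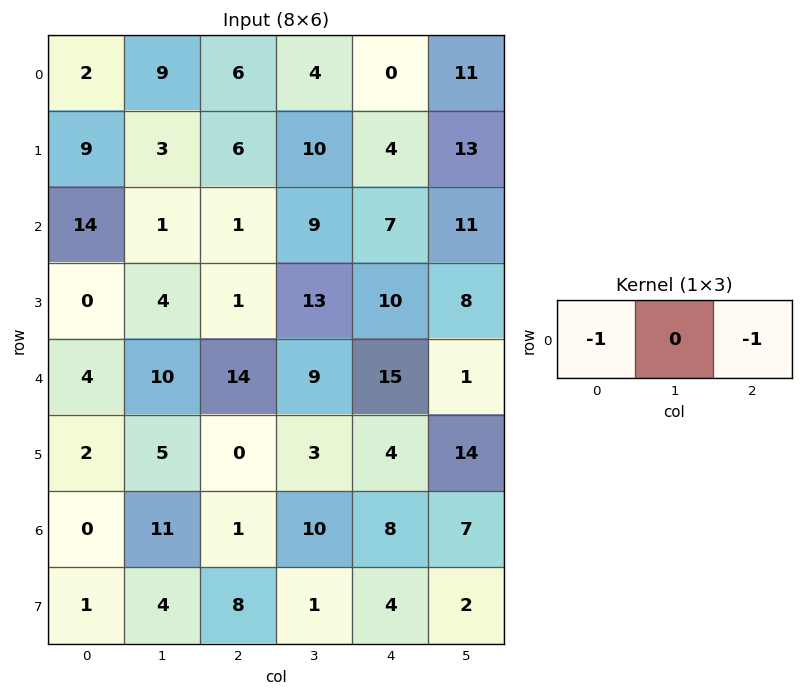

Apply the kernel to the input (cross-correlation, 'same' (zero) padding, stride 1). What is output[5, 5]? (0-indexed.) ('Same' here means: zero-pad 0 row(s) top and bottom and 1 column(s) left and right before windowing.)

-4

The receptive field on the zero-padded input at this output position is [4 14 0]. Elementwise product with the kernel and sum: 4·-1 + 0·-1.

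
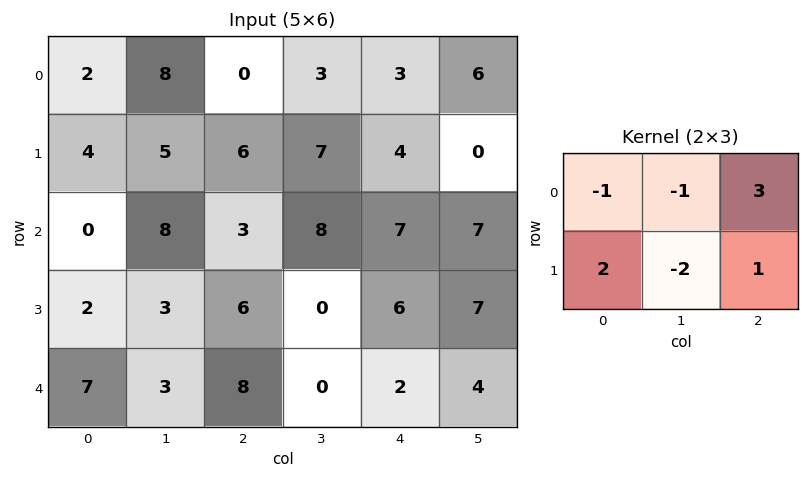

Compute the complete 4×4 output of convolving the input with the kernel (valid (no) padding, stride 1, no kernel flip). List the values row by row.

Output[0,0]: The receptive field on the input at this output position is [2 8 0 / 4 5 6]. Elementwise product with the kernel and sum: 2·-1 + 8·-1 + 0·3 + 4·2 + 5·-2 + 6·1.

-6 6 8 18
-4 28 -4 -2
5 7 28 1
29 -19 30 15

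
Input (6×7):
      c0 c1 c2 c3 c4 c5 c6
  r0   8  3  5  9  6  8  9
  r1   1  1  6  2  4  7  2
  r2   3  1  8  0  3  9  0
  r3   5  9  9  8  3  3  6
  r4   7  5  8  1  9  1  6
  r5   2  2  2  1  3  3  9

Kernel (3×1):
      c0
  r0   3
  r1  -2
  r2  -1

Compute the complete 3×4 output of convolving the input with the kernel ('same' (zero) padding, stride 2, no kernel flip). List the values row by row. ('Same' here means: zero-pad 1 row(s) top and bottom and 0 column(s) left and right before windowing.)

-17 -16 -16 -20
-8 -7 3 0
-1 9 -12 -3

Output[0,0]: The receptive field on the zero-padded input at this output position is [0 / 8 / 1]. Elementwise product with the kernel and sum: 0·3 + 8·-2 + 1·-1.
Output[0,1]: The receptive field on the zero-padded input at this output position is [0 / 5 / 6]. Elementwise product with the kernel and sum: 0·3 + 5·-2 + 6·-1.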